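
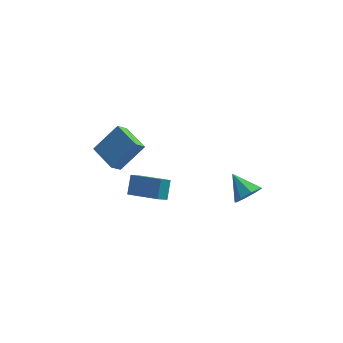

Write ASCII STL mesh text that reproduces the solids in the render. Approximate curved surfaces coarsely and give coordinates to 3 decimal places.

solid 
facet normal -0.772 0.537 -0.340
outer loop
vertex -1.956 -2.684 0.05
vertex -1.444 -2.265 -0.451
vertex -2.145 -3.521 -0.845
endloop
endfacet
facet normal -0.617 -0.506 0.603
outer loop
vertex -0.516 -4.655 -0.129
vertex -1.956 -2.684 0.05
vertex -2.145 -3.521 -0.845
endloop
endfacet
facet normal -0.772 0.537 -0.340
outer loop
vertex -2.145 -3.521 -0.845
vertex -1.444 -2.265 -0.451
vertex -1.633 -3.102 -1.346
endloop
endfacet
facet normal -0.153 -0.675 -0.721
outer loop
vertex -1.633 -3.102 -1.346
vertex -0.516 -4.655 -0.129
vertex -2.145 -3.521 -0.845
endloop
endfacet
facet normal 0.153 0.675 0.721
outer loop
vertex -1.956 -2.684 0.05
vertex 0.185 -3.399 0.265
vertex -1.444 -2.265 -0.451
endloop
endfacet
facet normal -0.617 -0.506 0.603
outer loop
vertex -0.327 -3.818 0.766
vertex -1.956 -2.684 0.05
vertex -0.516 -4.655 -0.129
endloop
endfacet
facet normal 0.153 0.675 0.721
outer loop
vertex -0.327 -3.818 0.766
vertex 0.185 -3.399 0.265
vertex -1.956 -2.684 0.05
endloop
endfacet
facet normal 0.617 0.506 -0.603
outer loop
vertex -1.444 -2.265 -0.451
vertex 0.185 -3.399 0.265
vertex -1.633 -3.102 -1.346
endloop
endfacet
facet normal -0.153 -0.675 -0.721
outer loop
vertex -0.004 -4.236 -0.63
vertex -0.516 -4.655 -0.129
vertex -1.633 -3.102 -1.346
endloop
endfacet
facet normal 0.617 0.506 -0.603
outer loop
vertex -1.633 -3.102 -1.346
vertex 0.185 -3.399 0.265
vertex -0.004 -4.236 -0.63
endloop
endfacet
facet normal 0.772 -0.537 0.340
outer loop
vertex -0.004 -4.236 -0.63
vertex -0.327 -3.818 0.766
vertex -0.516 -4.655 -0.129
endloop
endfacet
facet normal 0.772 -0.537 0.340
outer loop
vertex 0.185 -3.399 0.265
vertex -0.327 -3.818 0.766
vertex -0.004 -4.236 -0.63
endloop
endfacet
facet normal 0.520 -0.676 -0.523
outer loop
vertex 5.007 -3.653 -0.289
vertex 4.388 -3.624 -0.942
vertex 5.149 -3.176 -0.765
endloop
endfacet
facet normal 0.499 0.533 0.683
outer loop
vertex 5.007 -3.653 -0.289
vertex 5.149 -3.176 -0.765
vertex 3.552 -2.536 -0.098
endloop
endfacet
facet normal 0.519 -0.674 -0.525
outer loop
vertex 5.149 -3.176 -0.765
vertex 4.388 -3.624 -0.942
vertex 4.844 -2.96 -1.344
endloop
endfacet
facet normal 0.412 0.903 0.120
outer loop
vertex 5.149 -3.176 -0.765
vertex 4.844 -2.96 -1.344
vertex 3.552 -2.536 -0.098
endloop
endfacet
facet normal 0.521 -0.674 -0.523
outer loop
vertex 4.844 -2.96 -1.344
vertex 4.388 -3.624 -0.942
vertex 4.273 -3.134 -1.688
endloop
endfacet
facet normal -0.057 0.926 -0.374
outer loop
vertex 4.844 -2.96 -1.344
vertex 4.273 -3.134 -1.688
vertex 3.552 -2.536 -0.098
endloop
endfacet
facet normal 0.519 -0.676 -0.524
outer loop
vertex 4.273 -3.134 -1.688
vertex 4.388 -3.624 -0.942
vertex 3.769 -3.594 -1.594
endloop
endfacet
facet normal -0.631 0.587 -0.507
outer loop
vertex 4.273 -3.134 -1.688
vertex 3.769 -3.594 -1.594
vertex 3.552 -2.536 -0.098
endloop
endfacet
facet normal 0.519 -0.676 -0.524
outer loop
vertex 3.769 -3.594 -1.594
vertex 4.388 -3.624 -0.942
vertex 3.628 -4.071 -1.118
endloop
endfacet
facet normal -0.975 0.086 -0.203
outer loop
vertex 3.769 -3.594 -1.594
vertex 3.628 -4.071 -1.118
vertex 3.552 -2.536 -0.098
endloop
endfacet
facet normal 0.519 -0.675 -0.524
outer loop
vertex 3.628 -4.071 -1.118
vertex 4.388 -3.624 -0.942
vertex 3.932 -4.287 -0.539
endloop
endfacet
facet normal -0.889 -0.284 0.361
outer loop
vertex 3.628 -4.071 -1.118
vertex 3.932 -4.287 -0.539
vertex 3.552 -2.536 -0.098
endloop
endfacet
facet normal 0.520 -0.675 -0.523
outer loop
vertex 3.932 -4.287 -0.539
vertex 4.388 -3.624 -0.942
vertex 4.503 -4.114 -0.195
endloop
endfacet
facet normal -0.421 -0.306 0.854
outer loop
vertex 3.932 -4.287 -0.539
vertex 4.503 -4.114 -0.195
vertex 3.552 -2.536 -0.098
endloop
endfacet
facet normal 0.520 -0.675 -0.523
outer loop
vertex 4.503 -4.114 -0.195
vertex 4.388 -3.624 -0.942
vertex 5.007 -3.653 -0.289
endloop
endfacet
facet normal 0.155 0.032 0.987
outer loop
vertex 4.503 -4.114 -0.195
vertex 5.007 -3.653 -0.289
vertex 3.552 -2.536 -0.098
endloop
endfacet
facet normal -0.657 -0.319 -0.684
outer loop
vertex -3.075 -0.011 -1.939
vertex -4.099 1.45 -1.637
vertex -2.566 0.495 -2.664
endloop
endfacet
facet normal 0.566 -0.807 -0.166
outer loop
vertex -1.181 1.17 -1.223
vertex -3.075 -0.011 -1.939
vertex -2.566 0.495 -2.664
endloop
endfacet
facet normal -0.657 -0.320 -0.683
outer loop
vertex -2.566 0.495 -2.664
vertex -4.099 1.45 -1.637
vertex -3.591 1.956 -2.363
endloop
endfacet
facet normal 0.498 0.496 -0.711
outer loop
vertex -3.591 1.956 -2.363
vertex -1.181 1.17 -1.223
vertex -2.566 0.495 -2.664
endloop
endfacet
facet normal -0.498 -0.496 0.711
outer loop
vertex -3.075 -0.011 -1.939
vertex -2.714 2.125 -0.196
vertex -4.099 1.45 -1.637
endloop
endfacet
facet normal 0.566 -0.807 -0.166
outer loop
vertex -1.689 0.664 -0.497
vertex -3.075 -0.011 -1.939
vertex -1.181 1.17 -1.223
endloop
endfacet
facet normal -0.498 -0.496 0.711
outer loop
vertex -1.689 0.664 -0.497
vertex -2.714 2.125 -0.196
vertex -3.075 -0.011 -1.939
endloop
endfacet
facet normal -0.566 0.807 0.166
outer loop
vertex -4.099 1.45 -1.637
vertex -2.714 2.125 -0.196
vertex -3.591 1.956 -2.363
endloop
endfacet
facet normal 0.498 0.496 -0.711
outer loop
vertex -2.205 2.631 -0.921
vertex -1.181 1.17 -1.223
vertex -3.591 1.956 -2.363
endloop
endfacet
facet normal -0.566 0.807 0.166
outer loop
vertex -3.591 1.956 -2.363
vertex -2.714 2.125 -0.196
vertex -2.205 2.631 -0.921
endloop
endfacet
facet normal 0.657 0.320 0.683
outer loop
vertex -2.205 2.631 -0.921
vertex -1.689 0.664 -0.497
vertex -1.181 1.17 -1.223
endloop
endfacet
facet normal 0.656 0.319 0.684
outer loop
vertex -2.714 2.125 -0.196
vertex -1.689 0.664 -0.497
vertex -2.205 2.631 -0.921
endloop
endfacet

endsolid


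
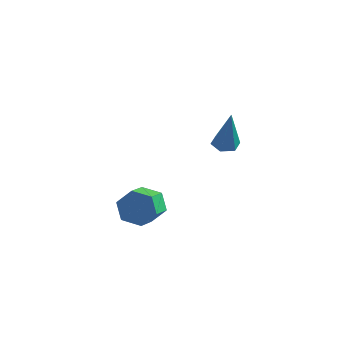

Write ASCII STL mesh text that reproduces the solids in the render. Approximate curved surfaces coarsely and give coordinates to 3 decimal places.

solid 
facet normal -0.240 0.202 -0.950
outer loop
vertex 3.452 -0.318 2.276
vertex 2.99 -0.73 2.305
vertex 2.887 -0.137 2.457
endloop
endfacet
facet normal 0.384 0.859 0.338
outer loop
vertex 3.452 -0.318 2.276
vertex 2.887 -0.137 2.457
vertex 3.51 -1.17 4.375
endloop
endfacet
facet normal -0.238 0.202 -0.950
outer loop
vertex 2.887 -0.137 2.457
vertex 2.99 -0.73 2.305
vertex 2.425 -0.549 2.485
endloop
endfacet
facet normal -0.547 0.650 0.528
outer loop
vertex 2.887 -0.137 2.457
vertex 2.425 -0.549 2.485
vertex 3.51 -1.17 4.375
endloop
endfacet
facet normal -0.238 0.203 -0.950
outer loop
vertex 2.425 -0.549 2.485
vertex 2.99 -0.73 2.305
vertex 2.527 -1.142 2.333
endloop
endfacet
facet normal -0.872 -0.257 0.416
outer loop
vertex 2.425 -0.549 2.485
vertex 2.527 -1.142 2.333
vertex 3.51 -1.17 4.375
endloop
endfacet
facet normal -0.238 0.203 -0.950
outer loop
vertex 2.527 -1.142 2.333
vertex 2.99 -0.73 2.305
vertex 3.093 -1.322 2.153
endloop
endfacet
facet normal -0.267 -0.957 0.116
outer loop
vertex 2.527 -1.142 2.333
vertex 3.093 -1.322 2.153
vertex 3.51 -1.17 4.375
endloop
endfacet
facet normal -0.240 0.202 -0.950
outer loop
vertex 3.093 -1.322 2.153
vertex 2.99 -0.73 2.305
vertex 3.555 -0.91 2.124
endloop
endfacet
facet normal 0.661 -0.747 -0.073
outer loop
vertex 3.093 -1.322 2.153
vertex 3.555 -0.91 2.124
vertex 3.51 -1.17 4.375
endloop
endfacet
facet normal -0.240 0.202 -0.950
outer loop
vertex 3.555 -0.91 2.124
vertex 2.99 -0.73 2.305
vertex 3.452 -0.318 2.276
endloop
endfacet
facet normal 0.986 0.162 0.038
outer loop
vertex 3.555 -0.91 2.124
vertex 3.452 -0.318 2.276
vertex 3.51 -1.17 4.375
endloop
endfacet
facet normal -0.187 0.909 -0.373
outer loop
vertex 0.339 -2.271 -2.58
vertex -0.058 -2.023 -1.777
vertex 0.853 -1.889 -1.906
endloop
endfacet
facet normal 0.812 -0.071 -0.579
outer loop
vertex 0.339 -2.271 -2.58
vertex 0.853 -1.889 -1.906
vertex 0.575 -3.426 -2.107
endloop
endfacet
facet normal 0.813 -0.071 -0.578
outer loop
vertex 0.575 -3.426 -2.107
vertex 0.853 -1.889 -1.906
vertex 1.089 -3.044 -1.432
endloop
endfacet
facet normal 0.186 -0.909 0.373
outer loop
vertex 0.575 -3.426 -2.107
vertex 1.089 -3.044 -1.432
vertex 0.178 -3.177 -1.303
endloop
endfacet
facet normal -0.186 0.909 -0.372
outer loop
vertex 0.853 -1.889 -1.906
vertex -0.058 -2.023 -1.777
vertex 0.456 -1.641 -1.102
endloop
endfacet
facet normal 0.885 0.320 0.338
outer loop
vertex 0.853 -1.889 -1.906
vertex 0.456 -1.641 -1.102
vertex 1.089 -3.044 -1.432
endloop
endfacet
facet normal 0.885 0.320 0.338
outer loop
vertex 1.089 -3.044 -1.432
vertex 0.456 -1.641 -1.102
vertex 0.692 -2.795 -0.629
endloop
endfacet
facet normal 0.186 -0.909 0.374
outer loop
vertex 1.089 -3.044 -1.432
vertex 0.692 -2.795 -0.629
vertex 0.178 -3.177 -1.303
endloop
endfacet
facet normal -0.186 0.909 -0.373
outer loop
vertex 0.456 -1.641 -1.102
vertex -0.058 -2.023 -1.777
vertex -0.455 -1.774 -0.973
endloop
endfacet
facet normal 0.073 0.391 0.918
outer loop
vertex 0.456 -1.641 -1.102
vertex -0.455 -1.774 -0.973
vertex 0.692 -2.795 -0.629
endloop
endfacet
facet normal 0.072 0.391 0.918
outer loop
vertex 0.692 -2.795 -0.629
vertex -0.455 -1.774 -0.973
vertex -0.219 -2.929 -0.5
endloop
endfacet
facet normal 0.187 -0.909 0.373
outer loop
vertex 0.692 -2.795 -0.629
vertex -0.219 -2.929 -0.5
vertex 0.178 -3.177 -1.303
endloop
endfacet
facet normal -0.186 0.909 -0.373
outer loop
vertex -0.455 -1.774 -0.973
vertex -0.058 -2.023 -1.777
vertex -0.969 -2.156 -1.648
endloop
endfacet
facet normal -0.813 0.071 0.579
outer loop
vertex -0.455 -1.774 -0.973
vertex -0.969 -2.156 -1.648
vertex -0.219 -2.929 -0.5
endloop
endfacet
facet normal -0.812 0.072 0.579
outer loop
vertex -0.219 -2.929 -0.5
vertex -0.969 -2.156 -1.648
vertex -0.733 -3.311 -1.174
endloop
endfacet
facet normal 0.187 -0.909 0.373
outer loop
vertex -0.219 -2.929 -0.5
vertex -0.733 -3.311 -1.174
vertex 0.178 -3.177 -1.303
endloop
endfacet
facet normal -0.186 0.909 -0.374
outer loop
vertex -0.969 -2.156 -1.648
vertex -0.058 -2.023 -1.777
vertex -0.572 -2.405 -2.451
endloop
endfacet
facet normal -0.885 -0.320 -0.338
outer loop
vertex -0.969 -2.156 -1.648
vertex -0.572 -2.405 -2.451
vertex -0.733 -3.311 -1.174
endloop
endfacet
facet normal -0.885 -0.320 -0.338
outer loop
vertex -0.733 -3.311 -1.174
vertex -0.572 -2.405 -2.451
vertex -0.336 -3.559 -1.978
endloop
endfacet
facet normal 0.186 -0.909 0.372
outer loop
vertex -0.733 -3.311 -1.174
vertex -0.336 -3.559 -1.978
vertex 0.178 -3.177 -1.303
endloop
endfacet
facet normal -0.187 0.909 -0.373
outer loop
vertex -0.572 -2.405 -2.451
vertex -0.058 -2.023 -1.777
vertex 0.339 -2.271 -2.58
endloop
endfacet
facet normal -0.072 -0.391 -0.918
outer loop
vertex -0.572 -2.405 -2.451
vertex 0.339 -2.271 -2.58
vertex -0.336 -3.559 -1.978
endloop
endfacet
facet normal -0.073 -0.391 -0.918
outer loop
vertex -0.336 -3.559 -1.978
vertex 0.339 -2.271 -2.58
vertex 0.575 -3.426 -2.107
endloop
endfacet
facet normal 0.186 -0.909 0.373
outer loop
vertex -0.336 -3.559 -1.978
vertex 0.575 -3.426 -2.107
vertex 0.178 -3.177 -1.303
endloop
endfacet

endsolid


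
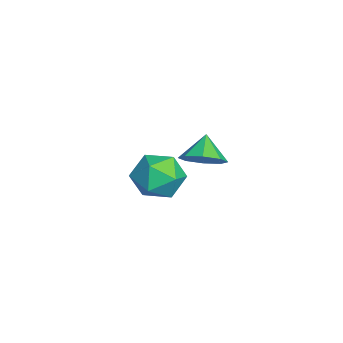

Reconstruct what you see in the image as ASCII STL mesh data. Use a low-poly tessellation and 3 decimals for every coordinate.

solid 
facet normal 0.674 -0.144 -0.725
outer loop
vertex 0.783 -2.058 2.268
vertex 0.284 -2.586 1.909
vertex 0.403 -1.786 1.861
endloop
endfacet
facet normal -0.054 0.806 0.589
outer loop
vertex 0.783 -2.058 2.268
vertex 0.403 -1.786 1.861
vertex -0.424 -2.434 2.671
endloop
endfacet
facet normal 0.673 -0.144 -0.725
outer loop
vertex 0.403 -1.786 1.861
vertex 0.284 -2.586 1.909
vertex -0.047 -1.982 1.482
endloop
endfacet
facet normal -0.505 0.848 0.162
outer loop
vertex 0.403 -1.786 1.861
vertex -0.047 -1.982 1.482
vertex -0.424 -2.434 2.671
endloop
endfacet
facet normal 0.673 -0.144 -0.726
outer loop
vertex -0.047 -1.982 1.482
vertex 0.284 -2.586 1.909
vertex -0.303 -2.532 1.354
endloop
endfacet
facet normal -0.890 0.441 -0.115
outer loop
vertex -0.047 -1.982 1.482
vertex -0.303 -2.532 1.354
vertex -0.424 -2.434 2.671
endloop
endfacet
facet normal 0.673 -0.144 -0.726
outer loop
vertex -0.303 -2.532 1.354
vertex 0.284 -2.586 1.909
vertex -0.215 -3.113 1.551
endloop
endfacet
facet normal -0.982 -0.175 -0.077
outer loop
vertex -0.303 -2.532 1.354
vertex -0.215 -3.113 1.551
vertex -0.424 -2.434 2.671
endloop
endfacet
facet normal 0.674 -0.146 -0.725
outer loop
vertex -0.215 -3.113 1.551
vertex 0.284 -2.586 1.909
vertex 0.164 -3.385 1.958
endloop
endfacet
facet normal -0.728 -0.638 0.251
outer loop
vertex -0.215 -3.113 1.551
vertex 0.164 -3.385 1.958
vertex -0.424 -2.434 2.671
endloop
endfacet
facet normal 0.674 -0.146 -0.725
outer loop
vertex 0.164 -3.385 1.958
vertex 0.284 -2.586 1.909
vertex 0.614 -3.189 2.337
endloop
endfacet
facet normal -0.276 -0.680 0.679
outer loop
vertex 0.164 -3.385 1.958
vertex 0.614 -3.189 2.337
vertex -0.424 -2.434 2.671
endloop
endfacet
facet normal 0.674 -0.145 -0.724
outer loop
vertex 0.614 -3.189 2.337
vertex 0.284 -2.586 1.909
vertex 0.87 -2.639 2.465
endloop
endfacet
facet normal 0.109 -0.273 0.956
outer loop
vertex 0.614 -3.189 2.337
vertex 0.87 -2.639 2.465
vertex -0.424 -2.434 2.671
endloop
endfacet
facet normal 0.674 -0.145 -0.724
outer loop
vertex 0.87 -2.639 2.465
vertex 0.284 -2.586 1.909
vertex 0.783 -2.058 2.268
endloop
endfacet
facet normal 0.200 0.341 0.918
outer loop
vertex 0.87 -2.639 2.465
vertex 0.783 -2.058 2.268
vertex -0.424 -2.434 2.671
endloop
endfacet
facet normal 0.207 0.876 0.435
outer loop
vertex -3.91 -2.842 -1.751
vertex -3.982 -3.309 -0.777
vertex -3.03 -3.277 -1.293
endloop
endfacet
facet normal 0.517 0.831 -0.205
outer loop
vertex -3.91 -2.842 -1.751
vertex -3.03 -3.277 -1.293
vertex -3.218 -3.421 -2.35
endloop
endfacet
facet normal 0.006 0.723 -0.691
outer loop
vertex -3.91 -2.842 -1.751
vertex -3.218 -3.421 -2.35
vertex -4.286 -3.543 -2.487
endloop
endfacet
facet normal -0.621 0.701 -0.351
outer loop
vertex -3.91 -2.842 -1.751
vertex -4.286 -3.543 -2.487
vertex -4.758 -3.474 -1.514
endloop
endfacet
facet normal -0.497 0.796 0.345
outer loop
vertex -3.91 -2.842 -1.751
vertex -4.758 -3.474 -1.514
vertex -3.982 -3.309 -0.777
endloop
endfacet
facet normal 0.944 0.259 -0.203
outer loop
vertex -3.218 -3.421 -2.35
vertex -3.03 -3.277 -1.293
vertex -2.862 -4.246 -1.746
endloop
endfacet
facet normal 0.441 0.333 0.834
outer loop
vertex -3.03 -3.277 -1.293
vertex -3.982 -3.309 -0.777
vertex -3.334 -4.177 -0.773
endloop
endfacet
facet normal -0.697 0.203 0.688
outer loop
vertex -3.982 -3.309 -0.777
vertex -4.758 -3.474 -1.514
vertex -4.402 -4.299 -0.91
endloop
endfacet
facet normal -0.897 0.050 -0.439
outer loop
vertex -4.758 -3.474 -1.514
vertex -4.286 -3.543 -2.487
vertex -4.59 -4.443 -1.967
endloop
endfacet
facet normal 0.117 0.083 -0.990
outer loop
vertex -4.286 -3.543 -2.487
vertex -3.218 -3.421 -2.35
vertex -3.638 -4.411 -2.483
endloop
endfacet
facet normal 0.621 -0.701 0.351
outer loop
vertex -3.71 -4.878 -1.509
vertex -2.862 -4.246 -1.746
vertex -3.334 -4.177 -0.773
endloop
endfacet
facet normal -0.006 -0.723 0.691
outer loop
vertex -3.71 -4.878 -1.509
vertex -3.334 -4.177 -0.773
vertex -4.402 -4.299 -0.91
endloop
endfacet
facet normal -0.517 -0.831 0.205
outer loop
vertex -3.71 -4.878 -1.509
vertex -4.402 -4.299 -0.91
vertex -4.59 -4.443 -1.967
endloop
endfacet
facet normal -0.207 -0.876 -0.435
outer loop
vertex -3.71 -4.878 -1.509
vertex -4.59 -4.443 -1.967
vertex -3.638 -4.411 -2.483
endloop
endfacet
facet normal 0.497 -0.796 -0.345
outer loop
vertex -3.71 -4.878 -1.509
vertex -3.638 -4.411 -2.483
vertex -2.862 -4.246 -1.746
endloop
endfacet
facet normal 0.897 -0.050 0.439
outer loop
vertex -3.334 -4.177 -0.773
vertex -2.862 -4.246 -1.746
vertex -3.03 -3.277 -1.293
endloop
endfacet
facet normal -0.117 -0.083 0.990
outer loop
vertex -4.402 -4.299 -0.91
vertex -3.334 -4.177 -0.773
vertex -3.982 -3.309 -0.777
endloop
endfacet
facet normal -0.944 -0.259 0.203
outer loop
vertex -4.59 -4.443 -1.967
vertex -4.402 -4.299 -0.91
vertex -4.758 -3.474 -1.514
endloop
endfacet
facet normal -0.441 -0.333 -0.834
outer loop
vertex -3.638 -4.411 -2.483
vertex -4.59 -4.443 -1.967
vertex -4.286 -3.543 -2.487
endloop
endfacet
facet normal 0.697 -0.203 -0.688
outer loop
vertex -2.862 -4.246 -1.746
vertex -3.638 -4.411 -2.483
vertex -3.218 -3.421 -2.35
endloop
endfacet

endsolid


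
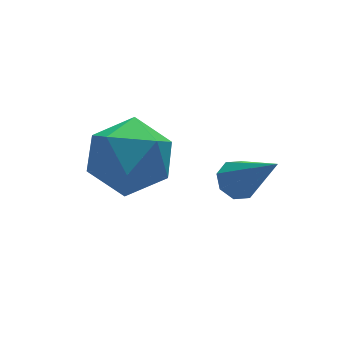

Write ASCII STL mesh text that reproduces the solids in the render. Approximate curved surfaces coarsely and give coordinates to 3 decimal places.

solid 
facet normal -0.789 0.556 -0.261
outer loop
vertex 0.139 2.988 -1.697
vertex -0.536 2.395 -0.919
vertex 0.041 3.375 -0.578
endloop
endfacet
facet normal -0.183 0.924 -0.336
outer loop
vertex 0.139 2.988 -1.697
vertex 0.041 3.375 -0.578
vertex 1.098 3.387 -1.121
endloop
endfacet
facet normal 0.238 0.567 -0.789
outer loop
vertex 0.139 2.988 -1.697
vertex 1.098 3.387 -1.121
vertex 1.174 2.413 -1.798
endloop
endfacet
facet normal -0.109 -0.022 -0.994
outer loop
vertex 0.139 2.988 -1.697
vertex 1.174 2.413 -1.798
vertex 0.163 1.8 -1.673
endloop
endfacet
facet normal -0.744 -0.029 -0.667
outer loop
vertex 0.139 2.988 -1.697
vertex 0.163 1.8 -1.673
vertex -0.536 2.395 -0.919
endloop
endfacet
facet normal 0.143 0.944 0.299
outer loop
vertex 1.098 3.387 -1.121
vertex 0.041 3.375 -0.578
vertex 1.017 3.04 0.013
endloop
endfacet
facet normal -0.839 0.348 0.419
outer loop
vertex 0.041 3.375 -0.578
vertex -0.536 2.395 -0.919
vertex 0.006 2.427 0.138
endloop
endfacet
facet normal -0.765 -0.598 -0.238
outer loop
vertex -0.536 2.395 -0.919
vertex 0.163 1.8 -1.673
vertex 0.082 1.453 -0.539
endloop
endfacet
facet normal 0.262 -0.588 -0.765
outer loop
vertex 0.163 1.8 -1.673
vertex 1.174 2.413 -1.798
vertex 1.139 1.465 -1.082
endloop
endfacet
facet normal 0.824 0.366 -0.433
outer loop
vertex 1.174 2.413 -1.798
vertex 1.098 3.387 -1.121
vertex 1.716 2.445 -0.741
endloop
endfacet
facet normal 0.109 0.022 0.994
outer loop
vertex 1.041 1.852 0.037
vertex 1.017 3.04 0.013
vertex 0.006 2.427 0.138
endloop
endfacet
facet normal -0.238 -0.567 0.789
outer loop
vertex 1.041 1.852 0.037
vertex 0.006 2.427 0.138
vertex 0.082 1.453 -0.539
endloop
endfacet
facet normal 0.183 -0.924 0.336
outer loop
vertex 1.041 1.852 0.037
vertex 0.082 1.453 -0.539
vertex 1.139 1.465 -1.082
endloop
endfacet
facet normal 0.789 -0.556 0.261
outer loop
vertex 1.041 1.852 0.037
vertex 1.139 1.465 -1.082
vertex 1.716 2.445 -0.741
endloop
endfacet
facet normal 0.744 0.029 0.667
outer loop
vertex 1.041 1.852 0.037
vertex 1.716 2.445 -0.741
vertex 1.017 3.04 0.013
endloop
endfacet
facet normal -0.262 0.588 0.765
outer loop
vertex 0.006 2.427 0.138
vertex 1.017 3.04 0.013
vertex 0.041 3.375 -0.578
endloop
endfacet
facet normal -0.824 -0.366 0.433
outer loop
vertex 0.082 1.453 -0.539
vertex 0.006 2.427 0.138
vertex -0.536 2.395 -0.919
endloop
endfacet
facet normal -0.143 -0.944 -0.299
outer loop
vertex 1.139 1.465 -1.082
vertex 0.082 1.453 -0.539
vertex 0.163 1.8 -1.673
endloop
endfacet
facet normal 0.839 -0.348 -0.419
outer loop
vertex 1.716 2.445 -0.741
vertex 1.139 1.465 -1.082
vertex 1.174 2.413 -1.798
endloop
endfacet
facet normal 0.765 0.598 0.238
outer loop
vertex 1.017 3.04 0.013
vertex 1.716 2.445 -0.741
vertex 1.098 3.387 -1.121
endloop
endfacet
facet normal -0.172 0.624 -0.762
outer loop
vertex 3.347 1.015 -1.943
vertex 2.875 1.215 -1.673
vertex 3.436 1.361 -1.68
endloop
endfacet
facet normal 0.976 -0.208 -0.057
outer loop
vertex 3.347 1.015 -1.943
vertex 3.436 1.361 -1.68
vertex 3.225 -0.055 -0.127
endloop
endfacet
facet normal -0.173 0.627 -0.760
outer loop
vertex 3.436 1.361 -1.68
vertex 2.875 1.215 -1.673
vertex 3.196 1.621 -1.411
endloop
endfacet
facet normal 0.841 0.338 0.423
outer loop
vertex 3.436 1.361 -1.68
vertex 3.196 1.621 -1.411
vertex 3.225 -0.055 -0.127
endloop
endfacet
facet normal -0.172 0.627 -0.760
outer loop
vertex 3.196 1.621 -1.411
vertex 2.875 1.215 -1.673
vertex 2.768 1.643 -1.296
endloop
endfacet
facet normal 0.237 0.593 0.769
outer loop
vertex 3.196 1.621 -1.411
vertex 2.768 1.643 -1.296
vertex 3.225 -0.055 -0.127
endloop
endfacet
facet normal -0.172 0.627 -0.760
outer loop
vertex 2.768 1.643 -1.296
vertex 2.875 1.215 -1.673
vertex 2.402 1.414 -1.402
endloop
endfacet
facet normal -0.480 0.406 0.778
outer loop
vertex 2.768 1.643 -1.296
vertex 2.402 1.414 -1.402
vertex 3.225 -0.055 -0.127
endloop
endfacet
facet normal -0.173 0.625 -0.761
outer loop
vertex 2.402 1.414 -1.402
vertex 2.875 1.215 -1.673
vertex 2.314 1.068 -1.666
endloop
endfacet
facet normal -0.889 -0.113 0.444
outer loop
vertex 2.402 1.414 -1.402
vertex 2.314 1.068 -1.666
vertex 3.225 -0.055 -0.127
endloop
endfacet
facet normal -0.173 0.625 -0.761
outer loop
vertex 2.314 1.068 -1.666
vertex 2.875 1.215 -1.673
vertex 2.554 0.808 -1.934
endloop
endfacet
facet normal -0.752 -0.658 -0.035
outer loop
vertex 2.314 1.068 -1.666
vertex 2.554 0.808 -1.934
vertex 3.225 -0.055 -0.127
endloop
endfacet
facet normal -0.173 0.625 -0.762
outer loop
vertex 2.554 0.808 -1.934
vertex 2.875 1.215 -1.673
vertex 2.982 0.786 -2.049
endloop
endfacet
facet normal -0.149 -0.913 -0.380
outer loop
vertex 2.554 0.808 -1.934
vertex 2.982 0.786 -2.049
vertex 3.225 -0.055 -0.127
endloop
endfacet
facet normal -0.171 0.625 -0.762
outer loop
vertex 2.982 0.786 -2.049
vertex 2.875 1.215 -1.673
vertex 3.347 1.015 -1.943
endloop
endfacet
facet normal 0.568 -0.725 -0.389
outer loop
vertex 2.982 0.786 -2.049
vertex 3.347 1.015 -1.943
vertex 3.225 -0.055 -0.127
endloop
endfacet

endsolid


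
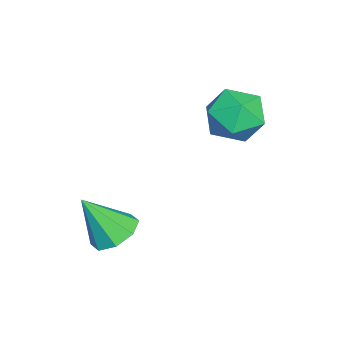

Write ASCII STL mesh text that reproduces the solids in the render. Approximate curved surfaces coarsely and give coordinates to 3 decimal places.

solid 
facet normal -0.820 0.558 0.124
outer loop
vertex -2.025 1.308 3.521
vertex -2.492 0.5 4.07
vertex -1.906 1.244 4.595
endloop
endfacet
facet normal -0.237 0.968 0.084
outer loop
vertex -2.025 1.308 3.521
vertex -1.906 1.244 4.595
vertex -1.06 1.505 3.971
endloop
endfacet
facet normal 0.081 0.837 -0.541
outer loop
vertex -2.025 1.308 3.521
vertex -1.06 1.505 3.971
vertex -1.124 0.923 3.06
endloop
endfacet
facet normal -0.305 0.348 -0.887
outer loop
vertex -2.025 1.308 3.521
vertex -1.124 0.923 3.06
vertex -2.009 0.302 3.121
endloop
endfacet
facet normal -0.862 0.175 -0.475
outer loop
vertex -2.025 1.308 3.521
vertex -2.009 0.302 3.121
vertex -2.492 0.5 4.07
endloop
endfacet
facet normal 0.209 0.768 0.605
outer loop
vertex -1.06 1.505 3.971
vertex -1.906 1.244 4.595
vertex -0.931 0.818 4.799
endloop
endfacet
facet normal -0.735 0.106 0.670
outer loop
vertex -1.906 1.244 4.595
vertex -2.492 0.5 4.07
vertex -1.816 0.197 4.86
endloop
endfacet
facet normal -0.803 -0.514 -0.301
outer loop
vertex -2.492 0.5 4.07
vertex -2.009 0.302 3.121
vertex -1.88 -0.385 3.949
endloop
endfacet
facet normal 0.099 -0.236 -0.967
outer loop
vertex -2.009 0.302 3.121
vertex -1.124 0.923 3.06
vertex -1.034 -0.124 3.325
endloop
endfacet
facet normal 0.725 0.557 -0.406
outer loop
vertex -1.124 0.923 3.06
vertex -1.06 1.505 3.971
vertex -0.448 0.62 3.85
endloop
endfacet
facet normal 0.305 -0.348 0.887
outer loop
vertex -0.915 -0.188 4.399
vertex -0.931 0.818 4.799
vertex -1.816 0.197 4.86
endloop
endfacet
facet normal -0.081 -0.837 0.541
outer loop
vertex -0.915 -0.188 4.399
vertex -1.816 0.197 4.86
vertex -1.88 -0.385 3.949
endloop
endfacet
facet normal 0.237 -0.968 -0.084
outer loop
vertex -0.915 -0.188 4.399
vertex -1.88 -0.385 3.949
vertex -1.034 -0.124 3.325
endloop
endfacet
facet normal 0.820 -0.558 -0.124
outer loop
vertex -0.915 -0.188 4.399
vertex -1.034 -0.124 3.325
vertex -0.448 0.62 3.85
endloop
endfacet
facet normal 0.862 -0.175 0.475
outer loop
vertex -0.915 -0.188 4.399
vertex -0.448 0.62 3.85
vertex -0.931 0.818 4.799
endloop
endfacet
facet normal -0.099 0.236 0.967
outer loop
vertex -1.816 0.197 4.86
vertex -0.931 0.818 4.799
vertex -1.906 1.244 4.595
endloop
endfacet
facet normal -0.725 -0.557 0.406
outer loop
vertex -1.88 -0.385 3.949
vertex -1.816 0.197 4.86
vertex -2.492 0.5 4.07
endloop
endfacet
facet normal -0.209 -0.768 -0.605
outer loop
vertex -1.034 -0.124 3.325
vertex -1.88 -0.385 3.949
vertex -2.009 0.302 3.121
endloop
endfacet
facet normal 0.735 -0.106 -0.670
outer loop
vertex -0.448 0.62 3.85
vertex -1.034 -0.124 3.325
vertex -1.124 0.923 3.06
endloop
endfacet
facet normal 0.803 0.514 0.301
outer loop
vertex -0.931 0.818 4.799
vertex -0.448 0.62 3.85
vertex -1.06 1.505 3.971
endloop
endfacet
facet normal -0.090 0.540 -0.837
outer loop
vertex 2.049 -1.883 0.88
vertex 1.61 -2.525 0.513
vertex 1.401 -1.835 0.981
endloop
endfacet
facet normal 0.168 0.543 0.823
outer loop
vertex 2.049 -1.883 0.88
vertex 1.401 -1.835 0.981
vertex 1.77 -3.475 1.987
endloop
endfacet
facet normal -0.090 0.540 -0.837
outer loop
vertex 1.401 -1.835 0.981
vertex 1.61 -2.525 0.513
vertex 0.875 -2.191 0.808
endloop
endfacet
facet normal -0.505 0.366 0.782
outer loop
vertex 1.401 -1.835 0.981
vertex 0.875 -2.191 0.808
vertex 1.77 -3.475 1.987
endloop
endfacet
facet normal -0.091 0.539 -0.837
outer loop
vertex 0.875 -2.191 0.808
vertex 1.61 -2.525 0.513
vertex 0.78 -2.743 0.463
endloop
endfacet
facet normal -0.861 -0.155 0.485
outer loop
vertex 0.875 -2.191 0.808
vertex 0.78 -2.743 0.463
vertex 1.77 -3.475 1.987
endloop
endfacet
facet normal -0.091 0.539 -0.837
outer loop
vertex 0.78 -2.743 0.463
vertex 1.61 -2.525 0.513
vertex 1.171 -3.168 0.147
endloop
endfacet
facet normal -0.691 -0.715 0.106
outer loop
vertex 0.78 -2.743 0.463
vertex 1.171 -3.168 0.147
vertex 1.77 -3.475 1.987
endloop
endfacet
facet normal -0.091 0.539 -0.838
outer loop
vertex 1.171 -3.168 0.147
vertex 1.61 -2.525 0.513
vertex 1.82 -3.216 0.046
endloop
endfacet
facet normal -0.094 -0.987 -0.134
outer loop
vertex 1.171 -3.168 0.147
vertex 1.82 -3.216 0.046
vertex 1.77 -3.475 1.987
endloop
endfacet
facet normal -0.091 0.539 -0.838
outer loop
vertex 1.82 -3.216 0.046
vertex 1.61 -2.525 0.513
vertex 2.346 -2.86 0.218
endloop
endfacet
facet normal 0.579 -0.810 -0.093
outer loop
vertex 1.82 -3.216 0.046
vertex 2.346 -2.86 0.218
vertex 1.77 -3.475 1.987
endloop
endfacet
facet normal -0.090 0.540 -0.837
outer loop
vertex 2.346 -2.86 0.218
vertex 1.61 -2.525 0.513
vertex 2.441 -2.308 0.564
endloop
endfacet
facet normal 0.935 -0.289 0.204
outer loop
vertex 2.346 -2.86 0.218
vertex 2.441 -2.308 0.564
vertex 1.77 -3.475 1.987
endloop
endfacet
facet normal -0.090 0.540 -0.837
outer loop
vertex 2.441 -2.308 0.564
vertex 1.61 -2.525 0.513
vertex 2.049 -1.883 0.88
endloop
endfacet
facet normal 0.765 0.272 0.584
outer loop
vertex 2.441 -2.308 0.564
vertex 2.049 -1.883 0.88
vertex 1.77 -3.475 1.987
endloop
endfacet

endsolid


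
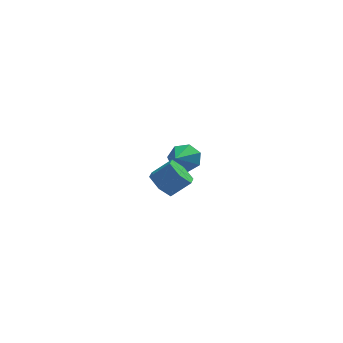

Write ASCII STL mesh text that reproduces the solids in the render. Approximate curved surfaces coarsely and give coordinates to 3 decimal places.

solid 
facet normal -0.751 -0.014 -0.660
outer loop
vertex -1.203 -1.627 -2.272
vertex -1.697 -1.797 -1.706
vertex -1.554 -1.062 -1.884
endloop
endfacet
facet normal 0.478 0.679 -0.557
outer loop
vertex -1.203 -1.627 -2.272
vertex -1.554 -1.062 -1.884
vertex -0.369 -1.613 -1.539
endloop
endfacet
facet normal 0.478 0.679 -0.557
outer loop
vertex -0.369 -1.613 -1.539
vertex -1.554 -1.062 -1.884
vertex -0.72 -1.048 -1.151
endloop
endfacet
facet normal 0.751 0.013 0.660
outer loop
vertex -0.369 -1.613 -1.539
vertex -0.72 -1.048 -1.151
vertex -0.863 -1.783 -0.974
endloop
endfacet
facet normal -0.752 -0.013 -0.659
outer loop
vertex -1.554 -1.062 -1.884
vertex -1.697 -1.797 -1.706
vertex -2.047 -1.232 -1.318
endloop
endfacet
facet normal -0.155 0.975 0.158
outer loop
vertex -1.554 -1.062 -1.884
vertex -2.047 -1.232 -1.318
vertex -0.72 -1.048 -1.151
endloop
endfacet
facet normal -0.155 0.975 0.158
outer loop
vertex -0.72 -1.048 -1.151
vertex -2.047 -1.232 -1.318
vertex -1.214 -1.218 -0.586
endloop
endfacet
facet normal 0.751 0.013 0.660
outer loop
vertex -0.72 -1.048 -1.151
vertex -1.214 -1.218 -0.586
vertex -0.863 -1.783 -0.974
endloop
endfacet
facet normal -0.751 -0.012 -0.660
outer loop
vertex -2.047 -1.232 -1.318
vertex -1.697 -1.797 -1.706
vertex -2.191 -1.967 -1.141
endloop
endfacet
facet normal -0.633 0.296 0.715
outer loop
vertex -2.047 -1.232 -1.318
vertex -2.191 -1.967 -1.141
vertex -1.214 -1.218 -0.586
endloop
endfacet
facet normal -0.633 0.296 0.715
outer loop
vertex -1.214 -1.218 -0.586
vertex -2.191 -1.967 -1.141
vertex -1.357 -1.953 -0.408
endloop
endfacet
facet normal 0.751 0.014 0.660
outer loop
vertex -1.214 -1.218 -0.586
vertex -1.357 -1.953 -0.408
vertex -0.863 -1.783 -0.974
endloop
endfacet
facet normal -0.751 -0.013 -0.660
outer loop
vertex -2.191 -1.967 -1.141
vertex -1.697 -1.797 -1.706
vertex -1.84 -2.532 -1.529
endloop
endfacet
facet normal -0.478 -0.679 0.557
outer loop
vertex -2.191 -1.967 -1.141
vertex -1.84 -2.532 -1.529
vertex -1.357 -1.953 -0.408
endloop
endfacet
facet normal -0.478 -0.679 0.557
outer loop
vertex -1.357 -1.953 -0.408
vertex -1.84 -2.532 -1.529
vertex -1.006 -2.518 -0.796
endloop
endfacet
facet normal 0.751 0.014 0.660
outer loop
vertex -1.357 -1.953 -0.408
vertex -1.006 -2.518 -0.796
vertex -0.863 -1.783 -0.974
endloop
endfacet
facet normal -0.751 -0.013 -0.660
outer loop
vertex -1.84 -2.532 -1.529
vertex -1.697 -1.797 -1.706
vertex -1.346 -2.362 -2.094
endloop
endfacet
facet normal 0.155 -0.975 -0.158
outer loop
vertex -1.84 -2.532 -1.529
vertex -1.346 -2.362 -2.094
vertex -1.006 -2.518 -0.796
endloop
endfacet
facet normal 0.155 -0.975 -0.158
outer loop
vertex -1.006 -2.518 -0.796
vertex -1.346 -2.362 -2.094
vertex -0.513 -2.348 -1.362
endloop
endfacet
facet normal 0.752 0.013 0.659
outer loop
vertex -1.006 -2.518 -0.796
vertex -0.513 -2.348 -1.362
vertex -0.863 -1.783 -0.974
endloop
endfacet
facet normal -0.751 -0.014 -0.660
outer loop
vertex -1.346 -2.362 -2.094
vertex -1.697 -1.797 -1.706
vertex -1.203 -1.627 -2.272
endloop
endfacet
facet normal 0.633 -0.296 -0.715
outer loop
vertex -1.346 -2.362 -2.094
vertex -1.203 -1.627 -2.272
vertex -0.513 -2.348 -1.362
endloop
endfacet
facet normal 0.633 -0.296 -0.715
outer loop
vertex -0.513 -2.348 -1.362
vertex -1.203 -1.627 -2.272
vertex -0.369 -1.613 -1.539
endloop
endfacet
facet normal 0.751 0.012 0.660
outer loop
vertex -0.513 -2.348 -1.362
vertex -0.369 -1.613 -1.539
vertex -0.863 -1.783 -0.974
endloop
endfacet
facet normal 0.301 0.837 -0.457
outer loop
vertex 0.409 4.083 -3.175
vertex -0.298 4.148 -3.522
vertex -0.061 4.442 -2.828
endloop
endfacet
facet normal 0.491 -0.180 0.852
outer loop
vertex 0.409 4.083 -3.175
vertex -0.061 4.442 -2.828
vertex -0.802 2.752 -2.758
endloop
endfacet
facet normal 0.302 0.836 -0.458
outer loop
vertex -0.061 4.442 -2.828
vertex -0.298 4.148 -3.522
vertex -0.709 4.58 -3.004
endloop
endfacet
facet normal -0.231 0.141 0.963
outer loop
vertex -0.061 4.442 -2.828
vertex -0.709 4.58 -3.004
vertex -0.802 2.752 -2.758
endloop
endfacet
facet normal 0.303 0.836 -0.457
outer loop
vertex -0.709 4.58 -3.004
vertex -0.298 4.148 -3.522
vertex -1.047 4.393 -3.57
endloop
endfacet
facet normal -0.869 0.109 0.483
outer loop
vertex -0.709 4.58 -3.004
vertex -1.047 4.393 -3.57
vertex -0.802 2.752 -2.758
endloop
endfacet
facet normal 0.303 0.836 -0.458
outer loop
vertex -1.047 4.393 -3.57
vertex -0.298 4.148 -3.522
vertex -0.821 4.021 -4.1
endloop
endfacet
facet normal -0.941 -0.252 -0.225
outer loop
vertex -1.047 4.393 -3.57
vertex -0.821 4.021 -4.1
vertex -0.802 2.752 -2.758
endloop
endfacet
facet normal 0.302 0.836 -0.457
outer loop
vertex -0.821 4.021 -4.1
vertex -0.298 4.148 -3.522
vertex -0.201 3.745 -4.195
endloop
endfacet
facet normal -0.395 -0.670 -0.628
outer loop
vertex -0.821 4.021 -4.1
vertex -0.201 3.745 -4.195
vertex -0.802 2.752 -2.758
endloop
endfacet
facet normal 0.302 0.837 -0.457
outer loop
vertex -0.201 3.745 -4.195
vertex -0.298 4.148 -3.522
vertex 0.346 3.773 -3.783
endloop
endfacet
facet normal 0.361 -0.831 -0.423
outer loop
vertex -0.201 3.745 -4.195
vertex 0.346 3.773 -3.783
vertex -0.802 2.752 -2.758
endloop
endfacet
facet normal 0.302 0.836 -0.458
outer loop
vertex 0.346 3.773 -3.783
vertex -0.298 4.148 -3.522
vertex 0.409 4.083 -3.175
endloop
endfacet
facet normal 0.754 -0.613 0.234
outer loop
vertex 0.346 3.773 -3.783
vertex 0.409 4.083 -3.175
vertex -0.802 2.752 -2.758
endloop
endfacet

endsolid


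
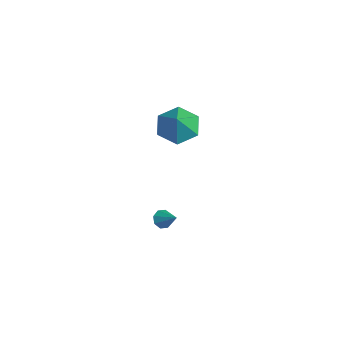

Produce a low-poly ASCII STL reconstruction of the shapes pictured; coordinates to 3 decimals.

solid 
facet normal -0.603 0.227 -0.765
outer loop
vertex -1.492 -0.022 2.561
vertex -2.211 -0.764 2.907
vertex -2.275 0.264 3.263
endloop
endfacet
facet normal 0.603 0.697 0.388
outer loop
vertex -1.492 -0.022 2.561
vertex -2.275 0.264 3.263
vertex -1.229 -1.136 4.153
endloop
endfacet
facet normal -0.603 0.227 -0.765
outer loop
vertex -2.275 0.264 3.263
vertex -2.211 -0.764 2.907
vertex -2.994 -0.478 3.609
endloop
endfacet
facet normal -0.086 0.488 0.869
outer loop
vertex -2.275 0.264 3.263
vertex -2.994 -0.478 3.609
vertex -1.229 -1.136 4.153
endloop
endfacet
facet normal -0.602 0.228 -0.765
outer loop
vertex -2.994 -0.478 3.609
vertex -2.211 -0.764 2.907
vertex -2.931 -1.506 3.253
endloop
endfacet
facet normal -0.387 -0.323 0.864
outer loop
vertex -2.994 -0.478 3.609
vertex -2.931 -1.506 3.253
vertex -1.229 -1.136 4.153
endloop
endfacet
facet normal -0.603 0.229 -0.764
outer loop
vertex -2.931 -1.506 3.253
vertex -2.211 -0.764 2.907
vertex -2.148 -1.792 2.55
endloop
endfacet
facet normal 0.001 -0.926 0.378
outer loop
vertex -2.931 -1.506 3.253
vertex -2.148 -1.792 2.55
vertex -1.229 -1.136 4.153
endloop
endfacet
facet normal -0.603 0.228 -0.764
outer loop
vertex -2.148 -1.792 2.55
vertex -2.211 -0.764 2.907
vertex -1.429 -1.05 2.204
endloop
endfacet
facet normal 0.690 -0.716 -0.102
outer loop
vertex -2.148 -1.792 2.55
vertex -1.429 -1.05 2.204
vertex -1.229 -1.136 4.153
endloop
endfacet
facet normal -0.603 0.228 -0.764
outer loop
vertex -1.429 -1.05 2.204
vertex -2.211 -0.764 2.907
vertex -1.492 -0.022 2.561
endloop
endfacet
facet normal 0.991 0.095 -0.097
outer loop
vertex -1.429 -1.05 2.204
vertex -1.492 -0.022 2.561
vertex -1.229 -1.136 4.153
endloop
endfacet
facet normal -0.736 -0.327 -0.593
outer loop
vertex -1.346 -1.546 -3.681
vertex -1.635 -1.698 -3.239
vertex -1.597 -1.239 -3.539
endloop
endfacet
facet normal 0.582 0.681 -0.445
outer loop
vertex -1.346 -1.546 -3.681
vertex -1.597 -1.239 -3.539
vertex -0.745 -1.302 -2.521
endloop
endfacet
facet normal -0.736 -0.327 -0.593
outer loop
vertex -1.597 -1.239 -3.539
vertex -1.635 -1.698 -3.239
vertex -1.87 -1.201 -3.221
endloop
endfacet
facet normal 0.106 0.994 -0.027
outer loop
vertex -1.597 -1.239 -3.539
vertex -1.87 -1.201 -3.221
vertex -0.745 -1.302 -2.521
endloop
endfacet
facet normal -0.735 -0.326 -0.594
outer loop
vertex -1.87 -1.201 -3.221
vertex -1.635 -1.698 -3.239
vertex -2.006 -1.455 -2.913
endloop
endfacet
facet normal -0.265 0.798 0.541
outer loop
vertex -1.87 -1.201 -3.221
vertex -2.006 -1.455 -2.913
vertex -0.745 -1.302 -2.521
endloop
endfacet
facet normal -0.736 -0.328 -0.593
outer loop
vertex -2.006 -1.455 -2.913
vertex -1.635 -1.698 -3.239
vertex -1.924 -1.851 -2.796
endloop
endfacet
facet normal -0.313 0.209 0.926
outer loop
vertex -2.006 -1.455 -2.913
vertex -1.924 -1.851 -2.796
vertex -0.745 -1.302 -2.521
endloop
endfacet
facet normal -0.735 -0.328 -0.593
outer loop
vertex -1.924 -1.851 -2.796
vertex -1.635 -1.698 -3.239
vertex -1.673 -2.157 -2.938
endloop
endfacet
facet normal -0.011 -0.428 0.903
outer loop
vertex -1.924 -1.851 -2.796
vertex -1.673 -2.157 -2.938
vertex -0.745 -1.302 -2.521
endloop
endfacet
facet normal -0.736 -0.328 -0.593
outer loop
vertex -1.673 -2.157 -2.938
vertex -1.635 -1.698 -3.239
vertex -1.4 -2.195 -3.256
endloop
endfacet
facet normal 0.464 -0.741 0.487
outer loop
vertex -1.673 -2.157 -2.938
vertex -1.4 -2.195 -3.256
vertex -0.745 -1.302 -2.521
endloop
endfacet
facet normal -0.735 -0.327 -0.594
outer loop
vertex -1.4 -2.195 -3.256
vertex -1.635 -1.698 -3.239
vertex -1.264 -1.942 -3.564
endloop
endfacet
facet normal 0.834 -0.546 -0.080
outer loop
vertex -1.4 -2.195 -3.256
vertex -1.264 -1.942 -3.564
vertex -0.745 -1.302 -2.521
endloop
endfacet
facet normal -0.735 -0.328 -0.593
outer loop
vertex -1.264 -1.942 -3.564
vertex -1.635 -1.698 -3.239
vertex -1.346 -1.546 -3.681
endloop
endfacet
facet normal 0.883 0.045 -0.467
outer loop
vertex -1.264 -1.942 -3.564
vertex -1.346 -1.546 -3.681
vertex -0.745 -1.302 -2.521
endloop
endfacet

endsolid


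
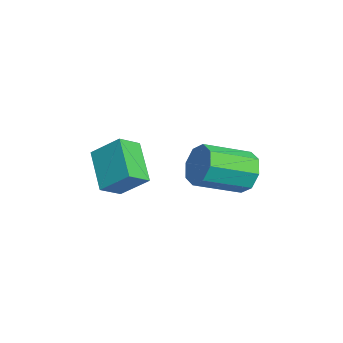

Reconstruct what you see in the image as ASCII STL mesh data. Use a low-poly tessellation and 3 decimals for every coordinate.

solid 
facet normal -0.756 -0.211 0.620
outer loop
vertex 2.95 -1.428 4.426
vertex 2.43 -0.833 3.994
vertex 2.564 -2.328 3.649
endloop
endfacet
facet normal 0.576 -0.661 0.480
outer loop
vertex 3.79 -1.987 2.646
vertex 2.95 -1.428 4.426
vertex 2.564 -2.328 3.649
endloop
endfacet
facet normal -0.757 -0.211 0.619
outer loop
vertex 2.564 -2.328 3.649
vertex 2.43 -0.833 3.994
vertex 2.045 -1.733 3.217
endloop
endfacet
facet normal -0.308 -0.720 -0.622
outer loop
vertex 2.045 -1.733 3.217
vertex 3.79 -1.987 2.646
vertex 2.564 -2.328 3.649
endloop
endfacet
facet normal 0.308 0.720 0.621
outer loop
vertex 2.95 -1.428 4.426
vertex 3.656 -0.492 2.991
vertex 2.43 -0.833 3.994
endloop
endfacet
facet normal 0.577 -0.661 0.480
outer loop
vertex 4.175 -1.087 3.423
vertex 2.95 -1.428 4.426
vertex 3.79 -1.987 2.646
endloop
endfacet
facet normal 0.308 0.720 0.621
outer loop
vertex 4.175 -1.087 3.423
vertex 3.656 -0.492 2.991
vertex 2.95 -1.428 4.426
endloop
endfacet
facet normal -0.577 0.661 -0.480
outer loop
vertex 2.43 -0.833 3.994
vertex 3.656 -0.492 2.991
vertex 2.045 -1.733 3.217
endloop
endfacet
facet normal -0.308 -0.720 -0.621
outer loop
vertex 3.27 -1.392 2.214
vertex 3.79 -1.987 2.646
vertex 2.045 -1.733 3.217
endloop
endfacet
facet normal -0.577 0.661 -0.480
outer loop
vertex 2.045 -1.733 3.217
vertex 3.656 -0.492 2.991
vertex 3.27 -1.392 2.214
endloop
endfacet
facet normal 0.756 0.211 -0.619
outer loop
vertex 3.27 -1.392 2.214
vertex 4.175 -1.087 3.423
vertex 3.79 -1.987 2.646
endloop
endfacet
facet normal 0.756 0.210 -0.619
outer loop
vertex 3.656 -0.492 2.991
vertex 4.175 -1.087 3.423
vertex 3.27 -1.392 2.214
endloop
endfacet
facet normal -0.349 0.867 -0.357
outer loop
vertex 0.735 2.853 2.533
vertex 0.502 2.467 1.824
vertex 0.135 2.624 2.563
endloop
endfacet
facet normal -0.087 0.349 0.933
outer loop
vertex 0.735 2.853 2.533
vertex 0.135 2.624 2.563
vertex 1.352 1.319 3.165
endloop
endfacet
facet normal -0.087 0.349 0.933
outer loop
vertex 1.352 1.319 3.165
vertex 0.135 2.624 2.563
vertex 0.752 1.09 3.195
endloop
endfacet
facet normal 0.349 -0.867 0.357
outer loop
vertex 1.352 1.319 3.165
vertex 0.752 1.09 3.195
vertex 1.118 0.933 2.456
endloop
endfacet
facet normal -0.349 0.866 -0.357
outer loop
vertex 0.135 2.624 2.563
vertex 0.502 2.467 1.824
vertex -0.25 2.303 2.161
endloop
endfacet
facet normal -0.721 -0.004 0.693
outer loop
vertex 0.135 2.624 2.563
vertex -0.25 2.303 2.161
vertex 0.752 1.09 3.195
endloop
endfacet
facet normal -0.721 -0.004 0.693
outer loop
vertex 0.752 1.09 3.195
vertex -0.25 2.303 2.161
vertex 0.367 0.769 2.793
endloop
endfacet
facet normal 0.349 -0.866 0.357
outer loop
vertex 0.752 1.09 3.195
vertex 0.367 0.769 2.793
vertex 1.118 0.933 2.456
endloop
endfacet
facet normal -0.349 0.867 -0.357
outer loop
vertex -0.25 2.303 2.161
vertex 0.502 2.467 1.824
vertex -0.195 2.078 1.561
endloop
endfacet
facet normal -0.933 -0.356 0.048
outer loop
vertex -0.25 2.303 2.161
vertex -0.195 2.078 1.561
vertex 0.367 0.769 2.793
endloop
endfacet
facet normal -0.933 -0.356 0.048
outer loop
vertex 0.367 0.769 2.793
vertex -0.195 2.078 1.561
vertex 0.422 0.544 2.193
endloop
endfacet
facet normal 0.349 -0.866 0.357
outer loop
vertex 0.367 0.769 2.793
vertex 0.422 0.544 2.193
vertex 1.118 0.933 2.456
endloop
endfacet
facet normal -0.349 0.867 -0.357
outer loop
vertex -0.195 2.078 1.561
vertex 0.502 2.467 1.824
vertex 0.268 2.081 1.115
endloop
endfacet
facet normal -0.600 -0.499 -0.626
outer loop
vertex -0.195 2.078 1.561
vertex 0.268 2.081 1.115
vertex 0.422 0.544 2.193
endloop
endfacet
facet normal -0.600 -0.499 -0.626
outer loop
vertex 0.422 0.544 2.193
vertex 0.268 2.081 1.115
vertex 0.885 0.547 1.747
endloop
endfacet
facet normal 0.349 -0.866 0.357
outer loop
vertex 0.422 0.544 2.193
vertex 0.885 0.547 1.747
vertex 1.118 0.933 2.456
endloop
endfacet
facet normal -0.349 0.867 -0.357
outer loop
vertex 0.268 2.081 1.115
vertex 0.502 2.467 1.824
vertex 0.868 2.31 1.085
endloop
endfacet
facet normal 0.087 -0.349 -0.933
outer loop
vertex 0.268 2.081 1.115
vertex 0.868 2.31 1.085
vertex 0.885 0.547 1.747
endloop
endfacet
facet normal 0.087 -0.349 -0.933
outer loop
vertex 0.885 0.547 1.747
vertex 0.868 2.31 1.085
vertex 1.485 0.776 1.717
endloop
endfacet
facet normal 0.349 -0.867 0.357
outer loop
vertex 0.885 0.547 1.747
vertex 1.485 0.776 1.717
vertex 1.118 0.933 2.456
endloop
endfacet
facet normal -0.349 0.866 -0.357
outer loop
vertex 0.868 2.31 1.085
vertex 0.502 2.467 1.824
vertex 1.253 2.631 1.487
endloop
endfacet
facet normal 0.721 0.004 -0.693
outer loop
vertex 0.868 2.31 1.085
vertex 1.253 2.631 1.487
vertex 1.485 0.776 1.717
endloop
endfacet
facet normal 0.721 0.004 -0.693
outer loop
vertex 1.485 0.776 1.717
vertex 1.253 2.631 1.487
vertex 1.87 1.097 2.119
endloop
endfacet
facet normal 0.349 -0.866 0.357
outer loop
vertex 1.485 0.776 1.717
vertex 1.87 1.097 2.119
vertex 1.118 0.933 2.456
endloop
endfacet
facet normal -0.349 0.866 -0.357
outer loop
vertex 1.253 2.631 1.487
vertex 0.502 2.467 1.824
vertex 1.198 2.856 2.087
endloop
endfacet
facet normal 0.933 0.356 -0.048
outer loop
vertex 1.253 2.631 1.487
vertex 1.198 2.856 2.087
vertex 1.87 1.097 2.119
endloop
endfacet
facet normal 0.933 0.356 -0.048
outer loop
vertex 1.87 1.097 2.119
vertex 1.198 2.856 2.087
vertex 1.815 1.322 2.719
endloop
endfacet
facet normal 0.349 -0.867 0.357
outer loop
vertex 1.87 1.097 2.119
vertex 1.815 1.322 2.719
vertex 1.118 0.933 2.456
endloop
endfacet
facet normal -0.349 0.866 -0.357
outer loop
vertex 1.198 2.856 2.087
vertex 0.502 2.467 1.824
vertex 0.735 2.853 2.533
endloop
endfacet
facet normal 0.600 0.499 0.626
outer loop
vertex 1.198 2.856 2.087
vertex 0.735 2.853 2.533
vertex 1.815 1.322 2.719
endloop
endfacet
facet normal 0.600 0.499 0.626
outer loop
vertex 1.815 1.322 2.719
vertex 0.735 2.853 2.533
vertex 1.352 1.319 3.165
endloop
endfacet
facet normal 0.349 -0.867 0.357
outer loop
vertex 1.815 1.322 2.719
vertex 1.352 1.319 3.165
vertex 1.118 0.933 2.456
endloop
endfacet

endsolid


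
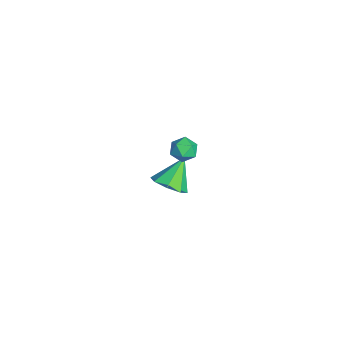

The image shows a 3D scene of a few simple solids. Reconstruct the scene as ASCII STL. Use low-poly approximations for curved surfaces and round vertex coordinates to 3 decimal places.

solid 
facet normal 0.445 -0.512 -0.735
outer loop
vertex -0.829 3.355 -3.24
vertex -1.339 2.496 -2.95
vertex -1.53 3.277 -3.61
endloop
endfacet
facet normal -0.058 0.993 -0.100
outer loop
vertex -0.829 3.355 -3.24
vertex -1.53 3.277 -3.61
vertex -2.161 3.444 -1.59
endloop
endfacet
facet normal 0.443 -0.513 -0.735
outer loop
vertex -1.53 3.277 -3.61
vertex -1.339 2.496 -2.95
vertex -2.119 2.742 -3.592
endloop
endfacet
facet normal -0.653 0.710 -0.263
outer loop
vertex -1.53 3.277 -3.61
vertex -2.119 2.742 -3.592
vertex -2.161 3.444 -1.59
endloop
endfacet
facet normal 0.444 -0.512 -0.735
outer loop
vertex -2.119 2.742 -3.592
vertex -1.339 2.496 -2.95
vertex -2.251 2.063 -3.199
endloop
endfacet
facet normal -0.986 0.149 -0.073
outer loop
vertex -2.119 2.742 -3.592
vertex -2.251 2.063 -3.199
vertex -2.161 3.444 -1.59
endloop
endfacet
facet normal 0.444 -0.512 -0.736
outer loop
vertex -2.251 2.063 -3.199
vertex -1.339 2.496 -2.95
vertex -1.849 1.637 -2.66
endloop
endfacet
facet normal -0.861 -0.360 0.358
outer loop
vertex -2.251 2.063 -3.199
vertex -1.849 1.637 -2.66
vertex -2.161 3.444 -1.59
endloop
endfacet
facet normal 0.445 -0.512 -0.735
outer loop
vertex -1.849 1.637 -2.66
vertex -1.339 2.496 -2.95
vertex -1.148 1.715 -2.29
endloop
endfacet
facet normal -0.352 -0.521 0.777
outer loop
vertex -1.849 1.637 -2.66
vertex -1.148 1.715 -2.29
vertex -2.161 3.444 -1.59
endloop
endfacet
facet normal 0.444 -0.512 -0.735
outer loop
vertex -1.148 1.715 -2.29
vertex -1.339 2.496 -2.95
vertex -0.559 2.25 -2.307
endloop
endfacet
facet normal 0.243 -0.238 0.940
outer loop
vertex -1.148 1.715 -2.29
vertex -0.559 2.25 -2.307
vertex -2.161 3.444 -1.59
endloop
endfacet
facet normal 0.444 -0.512 -0.735
outer loop
vertex -0.559 2.25 -2.307
vertex -1.339 2.496 -2.95
vertex -0.427 2.93 -2.701
endloop
endfacet
facet normal 0.577 0.323 0.751
outer loop
vertex -0.559 2.25 -2.307
vertex -0.427 2.93 -2.701
vertex -2.161 3.444 -1.59
endloop
endfacet
facet normal 0.444 -0.512 -0.735
outer loop
vertex -0.427 2.93 -2.701
vertex -1.339 2.496 -2.95
vertex -0.829 3.355 -3.24
endloop
endfacet
facet normal 0.452 0.833 0.320
outer loop
vertex -0.427 2.93 -2.701
vertex -0.829 3.355 -3.24
vertex -2.161 3.444 -1.59
endloop
endfacet
facet normal -0.745 0.590 0.312
outer loop
vertex 2.371 3.221 4.084
vertex 1.874 2.712 3.859
vertex 2.145 2.687 4.554
endloop
endfacet
facet normal -0.159 0.689 0.707
outer loop
vertex 2.371 3.221 4.084
vertex 2.145 2.687 4.554
vertex 2.865 2.88 4.528
endloop
endfacet
facet normal 0.370 0.889 0.271
outer loop
vertex 2.371 3.221 4.084
vertex 2.865 2.88 4.528
vertex 3.04 3.024 3.816
endloop
endfacet
facet normal 0.111 0.912 -0.394
outer loop
vertex 2.371 3.221 4.084
vertex 3.04 3.024 3.816
vertex 2.427 2.92 3.403
endloop
endfacet
facet normal -0.578 0.728 -0.369
outer loop
vertex 2.371 3.221 4.084
vertex 2.427 2.92 3.403
vertex 1.874 2.712 3.859
endloop
endfacet
facet normal 0.019 0.063 0.998
outer loop
vertex 2.865 2.88 4.528
vertex 2.145 2.687 4.554
vertex 2.673 2.16 4.577
endloop
endfacet
facet normal -0.928 -0.097 0.359
outer loop
vertex 2.145 2.687 4.554
vertex 1.874 2.712 3.859
vertex 2.06 2.056 4.164
endloop
endfacet
facet normal -0.659 0.125 -0.742
outer loop
vertex 1.874 2.712 3.859
vertex 2.427 2.92 3.403
vertex 2.235 2.2 3.452
endloop
endfacet
facet normal 0.456 0.423 -0.783
outer loop
vertex 2.427 2.92 3.403
vertex 3.04 3.024 3.816
vertex 2.955 2.393 3.426
endloop
endfacet
facet normal 0.875 0.384 0.293
outer loop
vertex 3.04 3.024 3.816
vertex 2.865 2.88 4.528
vertex 3.226 2.368 4.121
endloop
endfacet
facet normal -0.111 -0.912 0.394
outer loop
vertex 2.729 1.859 3.896
vertex 2.673 2.16 4.577
vertex 2.06 2.056 4.164
endloop
endfacet
facet normal -0.370 -0.889 -0.271
outer loop
vertex 2.729 1.859 3.896
vertex 2.06 2.056 4.164
vertex 2.235 2.2 3.452
endloop
endfacet
facet normal 0.159 -0.689 -0.707
outer loop
vertex 2.729 1.859 3.896
vertex 2.235 2.2 3.452
vertex 2.955 2.393 3.426
endloop
endfacet
facet normal 0.745 -0.590 -0.312
outer loop
vertex 2.729 1.859 3.896
vertex 2.955 2.393 3.426
vertex 3.226 2.368 4.121
endloop
endfacet
facet normal 0.578 -0.728 0.369
outer loop
vertex 2.729 1.859 3.896
vertex 3.226 2.368 4.121
vertex 2.673 2.16 4.577
endloop
endfacet
facet normal -0.456 -0.423 0.783
outer loop
vertex 2.06 2.056 4.164
vertex 2.673 2.16 4.577
vertex 2.145 2.687 4.554
endloop
endfacet
facet normal -0.875 -0.384 -0.293
outer loop
vertex 2.235 2.2 3.452
vertex 2.06 2.056 4.164
vertex 1.874 2.712 3.859
endloop
endfacet
facet normal -0.019 -0.063 -0.998
outer loop
vertex 2.955 2.393 3.426
vertex 2.235 2.2 3.452
vertex 2.427 2.92 3.403
endloop
endfacet
facet normal 0.928 0.097 -0.359
outer loop
vertex 3.226 2.368 4.121
vertex 2.955 2.393 3.426
vertex 3.04 3.024 3.816
endloop
endfacet
facet normal 0.659 -0.125 0.742
outer loop
vertex 2.673 2.16 4.577
vertex 3.226 2.368 4.121
vertex 2.865 2.88 4.528
endloop
endfacet

endsolid


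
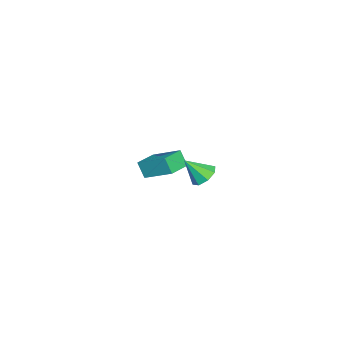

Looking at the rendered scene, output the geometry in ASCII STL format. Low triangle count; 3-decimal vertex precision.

solid 
facet normal -0.150 0.646 -0.749
outer loop
vertex 4.288 2.565 3.458
vertex 3.585 2.187 3.273
vertex 3.797 2.807 3.765
endloop
endfacet
facet normal 0.609 0.307 0.732
outer loop
vertex 4.288 2.565 3.458
vertex 3.797 2.807 3.765
vertex 3.815 1.193 4.427
endloop
endfacet
facet normal -0.149 0.645 -0.749
outer loop
vertex 3.797 2.807 3.765
vertex 3.585 2.187 3.273
vertex 3.181 2.686 3.783
endloop
endfacet
facet normal -0.047 0.379 0.924
outer loop
vertex 3.797 2.807 3.765
vertex 3.181 2.686 3.783
vertex 3.815 1.193 4.427
endloop
endfacet
facet normal -0.150 0.645 -0.750
outer loop
vertex 3.181 2.686 3.783
vertex 3.585 2.187 3.273
vertex 2.802 2.272 3.503
endloop
endfacet
facet normal -0.636 0.062 0.769
outer loop
vertex 3.181 2.686 3.783
vertex 2.802 2.272 3.503
vertex 3.815 1.193 4.427
endloop
endfacet
facet normal -0.150 0.645 -0.749
outer loop
vertex 2.802 2.272 3.503
vertex 3.585 2.187 3.273
vertex 2.881 1.808 3.088
endloop
endfacet
facet normal -0.814 -0.458 0.357
outer loop
vertex 2.802 2.272 3.503
vertex 2.881 1.808 3.088
vertex 3.815 1.193 4.427
endloop
endfacet
facet normal -0.150 0.645 -0.749
outer loop
vertex 2.881 1.808 3.088
vertex 3.585 2.187 3.273
vertex 3.373 1.566 2.781
endloop
endfacet
facet normal -0.476 -0.877 -0.071
outer loop
vertex 2.881 1.808 3.088
vertex 3.373 1.566 2.781
vertex 3.815 1.193 4.427
endloop
endfacet
facet normal -0.149 0.645 -0.750
outer loop
vertex 3.373 1.566 2.781
vertex 3.585 2.187 3.273
vertex 3.988 1.687 2.763
endloop
endfacet
facet normal 0.179 -0.948 -0.263
outer loop
vertex 3.373 1.566 2.781
vertex 3.988 1.687 2.763
vertex 3.815 1.193 4.427
endloop
endfacet
facet normal -0.150 0.644 -0.750
outer loop
vertex 3.988 1.687 2.763
vertex 3.585 2.187 3.273
vertex 4.367 2.101 3.043
endloop
endfacet
facet normal 0.768 -0.631 -0.107
outer loop
vertex 3.988 1.687 2.763
vertex 4.367 2.101 3.043
vertex 3.815 1.193 4.427
endloop
endfacet
facet normal -0.150 0.645 -0.750
outer loop
vertex 4.367 2.101 3.043
vertex 3.585 2.187 3.273
vertex 4.288 2.565 3.458
endloop
endfacet
facet normal 0.946 -0.111 0.304
outer loop
vertex 4.367 2.101 3.043
vertex 4.288 2.565 3.458
vertex 3.815 1.193 4.427
endloop
endfacet
facet normal -0.277 -0.429 0.860
outer loop
vertex -2.778 -1.528 -0.344
vertex -4.164 -0.981 -0.518
vertex -3.335 -3.272 -1.393
endloop
endfacet
facet normal 0.924 -0.365 0.116
outer loop
vertex -3.016 -2.779 -2.382
vertex -2.778 -1.528 -0.344
vertex -3.335 -3.272 -1.393
endloop
endfacet
facet normal -0.277 -0.429 0.860
outer loop
vertex -3.335 -3.272 -1.393
vertex -4.164 -0.981 -0.518
vertex -4.721 -2.725 -1.567
endloop
endfacet
facet normal -0.264 -0.827 -0.497
outer loop
vertex -4.721 -2.725 -1.567
vertex -3.016 -2.779 -2.382
vertex -3.335 -3.272 -1.393
endloop
endfacet
facet normal 0.264 0.827 0.497
outer loop
vertex -2.778 -1.528 -0.344
vertex -3.845 -0.488 -1.507
vertex -4.164 -0.981 -0.518
endloop
endfacet
facet normal 0.924 -0.365 0.116
outer loop
vertex -2.459 -1.035 -1.333
vertex -2.778 -1.528 -0.344
vertex -3.016 -2.779 -2.382
endloop
endfacet
facet normal 0.264 0.827 0.497
outer loop
vertex -2.459 -1.035 -1.333
vertex -3.845 -0.488 -1.507
vertex -2.778 -1.528 -0.344
endloop
endfacet
facet normal -0.924 0.365 -0.116
outer loop
vertex -4.164 -0.981 -0.518
vertex -3.845 -0.488 -1.507
vertex -4.721 -2.725 -1.567
endloop
endfacet
facet normal -0.264 -0.827 -0.497
outer loop
vertex -4.402 -2.232 -2.556
vertex -3.016 -2.779 -2.382
vertex -4.721 -2.725 -1.567
endloop
endfacet
facet normal -0.924 0.365 -0.116
outer loop
vertex -4.721 -2.725 -1.567
vertex -3.845 -0.488 -1.507
vertex -4.402 -2.232 -2.556
endloop
endfacet
facet normal 0.277 0.429 -0.860
outer loop
vertex -4.402 -2.232 -2.556
vertex -2.459 -1.035 -1.333
vertex -3.016 -2.779 -2.382
endloop
endfacet
facet normal 0.277 0.429 -0.860
outer loop
vertex -3.845 -0.488 -1.507
vertex -2.459 -1.035 -1.333
vertex -4.402 -2.232 -2.556
endloop
endfacet

endsolid


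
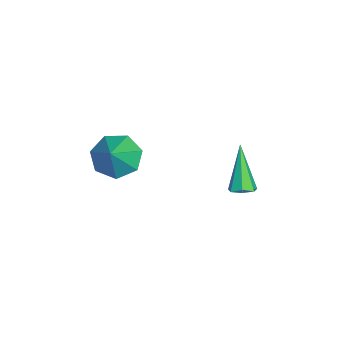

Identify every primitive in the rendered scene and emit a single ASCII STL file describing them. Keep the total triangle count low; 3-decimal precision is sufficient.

solid 
facet normal -0.695 0.104 -0.711
outer loop
vertex 1.107 -0.713 0.238
vertex 0.455 -0.723 0.874
vertex 0.907 -0.009 0.536
endloop
endfacet
facet normal 0.925 0.337 -0.174
outer loop
vertex 1.107 -0.713 0.238
vertex 0.907 -0.009 0.536
vertex 1.485 -0.877 1.926
endloop
endfacet
facet normal -0.695 0.103 -0.711
outer loop
vertex 0.907 -0.009 0.536
vertex 0.455 -0.723 0.874
vertex 0.367 0.157 1.088
endloop
endfacet
facet normal 0.531 0.800 0.279
outer loop
vertex 0.907 -0.009 0.536
vertex 0.367 0.157 1.088
vertex 1.485 -0.877 1.926
endloop
endfacet
facet normal -0.696 0.103 -0.711
outer loop
vertex 0.367 0.157 1.088
vertex 0.455 -0.723 0.874
vertex -0.106 -0.34 1.479
endloop
endfacet
facet normal -0.009 0.624 0.782
outer loop
vertex 0.367 0.157 1.088
vertex -0.106 -0.34 1.479
vertex 1.485 -0.877 1.926
endloop
endfacet
facet normal -0.696 0.104 -0.711
outer loop
vertex -0.106 -0.34 1.479
vertex 0.455 -0.723 0.874
vertex -0.157 -1.125 1.414
endloop
endfacet
facet normal -0.289 -0.060 0.955
outer loop
vertex -0.106 -0.34 1.479
vertex -0.157 -1.125 1.414
vertex 1.485 -0.877 1.926
endloop
endfacet
facet normal -0.696 0.104 -0.711
outer loop
vertex -0.157 -1.125 1.414
vertex 0.455 -0.723 0.874
vertex 0.253 -1.608 0.942
endloop
endfacet
facet normal -0.097 -0.737 0.669
outer loop
vertex -0.157 -1.125 1.414
vertex 0.253 -1.608 0.942
vertex 1.485 -0.877 1.926
endloop
endfacet
facet normal -0.695 0.104 -0.712
outer loop
vertex 0.253 -1.608 0.942
vertex 0.455 -0.723 0.874
vertex 0.816 -1.424 0.419
endloop
endfacet
facet normal 0.421 -0.896 0.138
outer loop
vertex 0.253 -1.608 0.942
vertex 0.816 -1.424 0.419
vertex 1.485 -0.877 1.926
endloop
endfacet
facet normal -0.695 0.104 -0.711
outer loop
vertex 0.816 -1.424 0.419
vertex 0.455 -0.723 0.874
vertex 1.107 -0.713 0.238
endloop
endfacet
facet normal 0.876 -0.419 -0.237
outer loop
vertex 0.816 -1.424 0.419
vertex 1.107 -0.713 0.238
vertex 1.485 -0.877 1.926
endloop
endfacet
facet normal 0.471 0.041 -0.881
outer loop
vertex -1.483 3.625 -2.927
vertex -1.951 3.651 -3.176
vertex -1.649 4.049 -2.996
endloop
endfacet
facet normal 0.672 0.368 0.643
outer loop
vertex -1.483 3.625 -2.927
vertex -1.649 4.049 -2.996
vertex -2.889 3.569 -1.424
endloop
endfacet
facet normal 0.472 0.040 -0.881
outer loop
vertex -1.649 4.049 -2.996
vertex -1.951 3.651 -3.176
vertex -2.042 4.173 -3.201
endloop
endfacet
facet normal 0.102 0.926 0.364
outer loop
vertex -1.649 4.049 -2.996
vertex -2.042 4.173 -3.201
vertex -2.889 3.569 -1.424
endloop
endfacet
facet normal 0.472 0.040 -0.881
outer loop
vertex -2.042 4.173 -3.201
vertex -1.951 3.651 -3.176
vertex -2.366 3.904 -3.387
endloop
endfacet
facet normal -0.627 0.778 -0.034
outer loop
vertex -2.042 4.173 -3.201
vertex -2.366 3.904 -3.387
vertex -2.889 3.569 -1.424
endloop
endfacet
facet normal 0.472 0.041 -0.880
outer loop
vertex -2.366 3.904 -3.387
vertex -1.951 3.651 -3.176
vertex -2.377 3.446 -3.414
endloop
endfacet
facet normal -0.967 0.038 -0.251
outer loop
vertex -2.366 3.904 -3.387
vertex -2.377 3.446 -3.414
vertex -2.889 3.569 -1.424
endloop
endfacet
facet normal 0.471 0.043 -0.881
outer loop
vertex -2.377 3.446 -3.414
vertex -1.951 3.651 -3.176
vertex -2.067 3.142 -3.263
endloop
endfacet
facet normal -0.663 -0.738 -0.125
outer loop
vertex -2.377 3.446 -3.414
vertex -2.067 3.142 -3.263
vertex -2.889 3.569 -1.424
endloop
endfacet
facet normal 0.472 0.043 -0.881
outer loop
vertex -2.067 3.142 -3.263
vertex -1.951 3.651 -3.176
vertex -1.669 3.222 -3.046
endloop
endfacet
facet normal 0.058 -0.966 0.250
outer loop
vertex -2.067 3.142 -3.263
vertex -1.669 3.222 -3.046
vertex -2.889 3.569 -1.424
endloop
endfacet
facet normal 0.471 0.043 -0.881
outer loop
vertex -1.669 3.222 -3.046
vertex -1.951 3.651 -3.176
vertex -1.483 3.625 -2.927
endloop
endfacet
facet normal 0.651 -0.475 0.592
outer loop
vertex -1.669 3.222 -3.046
vertex -1.483 3.625 -2.927
vertex -2.889 3.569 -1.424
endloop
endfacet

endsolid


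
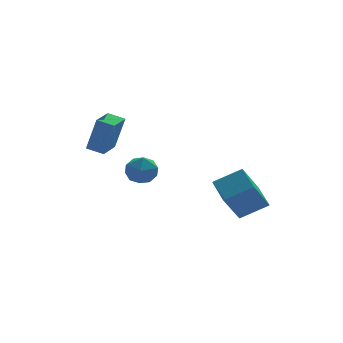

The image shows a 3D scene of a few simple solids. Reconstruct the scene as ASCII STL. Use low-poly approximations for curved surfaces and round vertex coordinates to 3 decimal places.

solid 
facet normal -0.753 0.600 0.271
outer loop
vertex -4.172 3.529 0.905
vertex -3.32 4.614 0.871
vertex -4.613 3.818 -0.962
endloop
endfacet
facet normal -0.618 -0.786 0.024
outer loop
vertex -3.92 3.266 -1.211
vertex -4.172 3.529 0.905
vertex -4.613 3.818 -0.962
endloop
endfacet
facet normal -0.753 0.600 0.270
outer loop
vertex -4.613 3.818 -0.962
vertex -3.32 4.614 0.871
vertex -3.76 4.903 -0.996
endloop
endfacet
facet normal -0.227 0.149 -0.962
outer loop
vertex -3.76 4.903 -0.996
vertex -3.92 3.266 -1.211
vertex -4.613 3.818 -0.962
endloop
endfacet
facet normal 0.228 -0.148 0.962
outer loop
vertex -4.172 3.529 0.905
vertex -2.627 4.062 0.622
vertex -3.32 4.614 0.871
endloop
endfacet
facet normal -0.618 -0.786 0.024
outer loop
vertex -3.48 2.977 0.656
vertex -4.172 3.529 0.905
vertex -3.92 3.266 -1.211
endloop
endfacet
facet normal 0.228 -0.149 0.962
outer loop
vertex -3.48 2.977 0.656
vertex -2.627 4.062 0.622
vertex -4.172 3.529 0.905
endloop
endfacet
facet normal 0.618 0.786 -0.024
outer loop
vertex -3.32 4.614 0.871
vertex -2.627 4.062 0.622
vertex -3.76 4.903 -0.996
endloop
endfacet
facet normal -0.228 0.149 -0.962
outer loop
vertex -3.068 4.351 -1.245
vertex -3.92 3.266 -1.211
vertex -3.76 4.903 -0.996
endloop
endfacet
facet normal 0.618 0.786 -0.024
outer loop
vertex -3.76 4.903 -0.996
vertex -2.627 4.062 0.622
vertex -3.068 4.351 -1.245
endloop
endfacet
facet normal 0.753 -0.600 -0.270
outer loop
vertex -3.068 4.351 -1.245
vertex -3.48 2.977 0.656
vertex -3.92 3.266 -1.211
endloop
endfacet
facet normal 0.753 -0.600 -0.271
outer loop
vertex -2.627 4.062 0.622
vertex -3.48 2.977 0.656
vertex -3.068 4.351 -1.245
endloop
endfacet
facet normal -0.521 -0.302 0.799
outer loop
vertex 2.179 -0.325 -2.688
vertex 2.17 1.164 -2.131
vertex 0.804 -0.039 -3.476
endloop
endfacet
facet normal 0.006 -0.937 -0.350
outer loop
vertex 1.83 0.556 -5.049
vertex 2.179 -0.325 -2.688
vertex 0.804 -0.039 -3.476
endloop
endfacet
facet normal -0.520 -0.302 0.799
outer loop
vertex 0.804 -0.039 -3.476
vertex 2.17 1.164 -2.131
vertex 0.796 1.45 -2.918
endloop
endfacet
facet normal -0.854 0.179 -0.489
outer loop
vertex 0.796 1.45 -2.918
vertex 1.83 0.556 -5.049
vertex 0.804 -0.039 -3.476
endloop
endfacet
facet normal 0.854 -0.178 0.489
outer loop
vertex 2.179 -0.325 -2.688
vertex 3.196 1.759 -3.704
vertex 2.17 1.164 -2.131
endloop
endfacet
facet normal 0.006 -0.937 -0.350
outer loop
vertex 3.204 0.27 -4.262
vertex 2.179 -0.325 -2.688
vertex 1.83 0.556 -5.049
endloop
endfacet
facet normal 0.854 -0.179 0.489
outer loop
vertex 3.204 0.27 -4.262
vertex 3.196 1.759 -3.704
vertex 2.179 -0.325 -2.688
endloop
endfacet
facet normal -0.006 0.937 0.350
outer loop
vertex 2.17 1.164 -2.131
vertex 3.196 1.759 -3.704
vertex 0.796 1.45 -2.918
endloop
endfacet
facet normal -0.854 0.178 -0.489
outer loop
vertex 1.821 2.045 -4.492
vertex 1.83 0.556 -5.049
vertex 0.796 1.45 -2.918
endloop
endfacet
facet normal -0.006 0.937 0.350
outer loop
vertex 0.796 1.45 -2.918
vertex 3.196 1.759 -3.704
vertex 1.821 2.045 -4.492
endloop
endfacet
facet normal 0.520 0.302 -0.799
outer loop
vertex 1.821 2.045 -4.492
vertex 3.204 0.27 -4.262
vertex 1.83 0.556 -5.049
endloop
endfacet
facet normal 0.521 0.302 -0.799
outer loop
vertex 3.196 1.759 -3.704
vertex 3.204 0.27 -4.262
vertex 1.821 2.045 -4.492
endloop
endfacet
facet normal -0.265 0.963 -0.039
outer loop
vertex -2.591 1.546 -1.731
vertex -3.463 1.307 -1.703
vertex -3.012 1.462 -0.935
endloop
endfacet
facet normal 0.365 0.886 0.287
outer loop
vertex -2.591 1.546 -1.731
vertex -3.012 1.462 -0.935
vertex -2.17 1.148 -1.037
endloop
endfacet
facet normal 0.809 0.563 -0.168
outer loop
vertex -2.591 1.546 -1.731
vertex -2.17 1.148 -1.037
vertex -2.1 0.799 -1.868
endloop
endfacet
facet normal 0.454 0.440 -0.775
outer loop
vertex -2.591 1.546 -1.731
vertex -2.1 0.799 -1.868
vertex -2.899 0.897 -2.28
endloop
endfacet
facet normal -0.211 0.688 -0.695
outer loop
vertex -2.591 1.546 -1.731
vertex -2.899 0.897 -2.28
vertex -3.463 1.307 -1.703
endloop
endfacet
facet normal 0.272 0.455 0.848
outer loop
vertex -2.17 1.148 -1.037
vertex -3.012 1.462 -0.935
vertex -2.781 0.663 -0.58
endloop
endfacet
facet normal -0.748 0.580 0.322
outer loop
vertex -3.012 1.462 -0.935
vertex -3.463 1.307 -1.703
vertex -3.58 0.761 -0.992
endloop
endfacet
facet normal -0.659 0.134 -0.740
outer loop
vertex -3.463 1.307 -1.703
vertex -2.899 0.897 -2.28
vertex -3.51 0.412 -1.823
endloop
endfacet
facet normal 0.416 -0.266 -0.870
outer loop
vertex -2.899 0.897 -2.28
vertex -2.1 0.799 -1.868
vertex -2.668 0.098 -1.925
endloop
endfacet
facet normal 0.991 -0.067 0.112
outer loop
vertex -2.1 0.799 -1.868
vertex -2.17 1.148 -1.037
vertex -2.217 0.253 -1.157
endloop
endfacet
facet normal -0.454 -0.440 0.775
outer loop
vertex -3.089 0.014 -1.129
vertex -2.781 0.663 -0.58
vertex -3.58 0.761 -0.992
endloop
endfacet
facet normal -0.809 -0.563 0.168
outer loop
vertex -3.089 0.014 -1.129
vertex -3.58 0.761 -0.992
vertex -3.51 0.412 -1.823
endloop
endfacet
facet normal -0.365 -0.886 -0.287
outer loop
vertex -3.089 0.014 -1.129
vertex -3.51 0.412 -1.823
vertex -2.668 0.098 -1.925
endloop
endfacet
facet normal 0.265 -0.963 0.039
outer loop
vertex -3.089 0.014 -1.129
vertex -2.668 0.098 -1.925
vertex -2.217 0.253 -1.157
endloop
endfacet
facet normal 0.211 -0.688 0.695
outer loop
vertex -3.089 0.014 -1.129
vertex -2.217 0.253 -1.157
vertex -2.781 0.663 -0.58
endloop
endfacet
facet normal -0.416 0.266 0.870
outer loop
vertex -3.58 0.761 -0.992
vertex -2.781 0.663 -0.58
vertex -3.012 1.462 -0.935
endloop
endfacet
facet normal -0.991 0.067 -0.112
outer loop
vertex -3.51 0.412 -1.823
vertex -3.58 0.761 -0.992
vertex -3.463 1.307 -1.703
endloop
endfacet
facet normal -0.272 -0.455 -0.848
outer loop
vertex -2.668 0.098 -1.925
vertex -3.51 0.412 -1.823
vertex -2.899 0.897 -2.28
endloop
endfacet
facet normal 0.748 -0.580 -0.322
outer loop
vertex -2.217 0.253 -1.157
vertex -2.668 0.098 -1.925
vertex -2.1 0.799 -1.868
endloop
endfacet
facet normal 0.659 -0.134 0.740
outer loop
vertex -2.781 0.663 -0.58
vertex -2.217 0.253 -1.157
vertex -2.17 1.148 -1.037
endloop
endfacet

endsolid


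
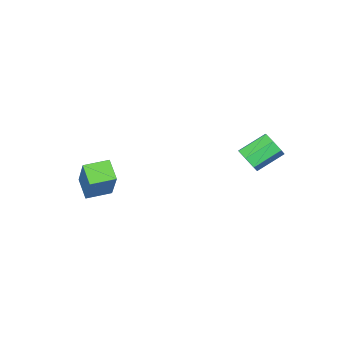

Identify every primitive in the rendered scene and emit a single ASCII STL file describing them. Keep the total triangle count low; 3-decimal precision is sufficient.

solid 
facet normal 0.786 -0.375 -0.491
outer loop
vertex -0.721 3.302 2.749
vertex -0.934 3.621 2.164
vertex -0.507 3.864 2.662
endloop
endfacet
facet normal 0.509 -0.061 0.859
outer loop
vertex -0.721 3.302 2.749
vertex -0.507 3.864 2.662
vertex -1.892 3.86 3.482
endloop
endfacet
facet normal 0.509 -0.059 0.859
outer loop
vertex -1.892 3.86 3.482
vertex -0.507 3.864 2.662
vertex -1.678 4.422 3.394
endloop
endfacet
facet normal -0.785 0.376 0.492
outer loop
vertex -1.892 3.86 3.482
vertex -1.678 4.422 3.394
vertex -2.106 4.179 2.896
endloop
endfacet
facet normal 0.786 -0.375 -0.491
outer loop
vertex -0.507 3.864 2.662
vertex -0.934 3.621 2.164
vertex -0.615 4.243 2.2
endloop
endfacet
facet normal 0.592 0.686 0.424
outer loop
vertex -0.507 3.864 2.662
vertex -0.615 4.243 2.2
vertex -1.678 4.422 3.394
endloop
endfacet
facet normal 0.592 0.686 0.424
outer loop
vertex -1.678 4.422 3.394
vertex -0.615 4.243 2.2
vertex -1.786 4.801 2.932
endloop
endfacet
facet normal -0.786 0.376 0.492
outer loop
vertex -1.678 4.422 3.394
vertex -1.786 4.801 2.932
vertex -2.106 4.179 2.896
endloop
endfacet
facet normal 0.786 -0.375 -0.491
outer loop
vertex -0.615 4.243 2.2
vertex -0.934 3.621 2.164
vertex -0.964 4.153 1.71
endloop
endfacet
facet normal 0.229 0.915 -0.331
outer loop
vertex -0.615 4.243 2.2
vertex -0.964 4.153 1.71
vertex -1.786 4.801 2.932
endloop
endfacet
facet normal 0.230 0.915 -0.331
outer loop
vertex -1.786 4.801 2.932
vertex -0.964 4.153 1.71
vertex -2.135 4.712 2.443
endloop
endfacet
facet normal -0.785 0.376 0.492
outer loop
vertex -1.786 4.801 2.932
vertex -2.135 4.712 2.443
vertex -2.106 4.179 2.896
endloop
endfacet
facet normal 0.786 -0.375 -0.491
outer loop
vertex -0.964 4.153 1.71
vertex -0.934 3.621 2.164
vertex -1.29 3.663 1.562
endloop
endfacet
facet normal -0.306 0.456 -0.836
outer loop
vertex -0.964 4.153 1.71
vertex -1.29 3.663 1.562
vertex -2.135 4.712 2.443
endloop
endfacet
facet normal -0.306 0.456 -0.836
outer loop
vertex -2.135 4.712 2.443
vertex -1.29 3.663 1.562
vertex -2.462 4.221 2.295
endloop
endfacet
facet normal -0.786 0.375 0.492
outer loop
vertex -2.135 4.712 2.443
vertex -2.462 4.221 2.295
vertex -2.106 4.179 2.896
endloop
endfacet
facet normal 0.786 -0.376 -0.491
outer loop
vertex -1.29 3.663 1.562
vertex -0.934 3.621 2.164
vertex -1.349 3.141 1.867
endloop
endfacet
facet normal -0.610 -0.347 -0.712
outer loop
vertex -1.29 3.663 1.562
vertex -1.349 3.141 1.867
vertex -2.462 4.221 2.295
endloop
endfacet
facet normal -0.611 -0.348 -0.711
outer loop
vertex -2.462 4.221 2.295
vertex -1.349 3.141 1.867
vertex -2.52 3.699 2.6
endloop
endfacet
facet normal -0.786 0.375 0.492
outer loop
vertex -2.462 4.221 2.295
vertex -2.52 3.699 2.6
vertex -2.106 4.179 2.896
endloop
endfacet
facet normal 0.786 -0.375 -0.492
outer loop
vertex -1.349 3.141 1.867
vertex -0.934 3.621 2.164
vertex -1.095 2.98 2.395
endloop
endfacet
facet normal -0.456 -0.889 -0.052
outer loop
vertex -1.349 3.141 1.867
vertex -1.095 2.98 2.395
vertex -2.52 3.699 2.6
endloop
endfacet
facet normal -0.456 -0.889 -0.050
outer loop
vertex -2.52 3.699 2.6
vertex -1.095 2.98 2.395
vertex -2.266 3.539 3.128
endloop
endfacet
facet normal -0.786 0.375 0.492
outer loop
vertex -2.52 3.699 2.6
vertex -2.266 3.539 3.128
vertex -2.106 4.179 2.896
endloop
endfacet
facet normal 0.787 -0.374 -0.491
outer loop
vertex -1.095 2.98 2.395
vertex -0.934 3.621 2.164
vertex -0.721 3.302 2.749
endloop
endfacet
facet normal 0.042 -0.761 0.648
outer loop
vertex -1.095 2.98 2.395
vertex -0.721 3.302 2.749
vertex -2.266 3.539 3.128
endloop
endfacet
facet normal 0.042 -0.762 0.647
outer loop
vertex -2.266 3.539 3.128
vertex -0.721 3.302 2.749
vertex -1.892 3.86 3.482
endloop
endfacet
facet normal -0.786 0.375 0.491
outer loop
vertex -2.266 3.539 3.128
vertex -1.892 3.86 3.482
vertex -2.106 4.179 2.896
endloop
endfacet
facet normal -0.304 -0.430 -0.850
outer loop
vertex 3.264 -2.496 0.217
vertex 2.221 -1.886 0.281
vertex 3.715 -1.665 -0.364
endloop
endfacet
facet normal 0.862 -0.505 -0.053
outer loop
vertex 4.359 -0.754 1.439
vertex 3.264 -2.496 0.217
vertex 3.715 -1.665 -0.364
endloop
endfacet
facet normal -0.304 -0.429 -0.851
outer loop
vertex 3.715 -1.665 -0.364
vertex 2.221 -1.886 0.281
vertex 2.673 -1.055 -0.3
endloop
endfacet
facet normal 0.406 0.749 -0.524
outer loop
vertex 2.673 -1.055 -0.3
vertex 4.359 -0.754 1.439
vertex 3.715 -1.665 -0.364
endloop
endfacet
facet normal -0.406 -0.749 0.523
outer loop
vertex 3.264 -2.496 0.217
vertex 2.865 -0.975 2.084
vertex 2.221 -1.886 0.281
endloop
endfacet
facet normal 0.862 -0.505 -0.052
outer loop
vertex 3.907 -1.585 2.02
vertex 3.264 -2.496 0.217
vertex 4.359 -0.754 1.439
endloop
endfacet
facet normal -0.406 -0.749 0.523
outer loop
vertex 3.907 -1.585 2.02
vertex 2.865 -0.975 2.084
vertex 3.264 -2.496 0.217
endloop
endfacet
facet normal -0.861 0.505 0.052
outer loop
vertex 2.221 -1.886 0.281
vertex 2.865 -0.975 2.084
vertex 2.673 -1.055 -0.3
endloop
endfacet
facet normal 0.406 0.749 -0.523
outer loop
vertex 3.316 -0.144 1.503
vertex 4.359 -0.754 1.439
vertex 2.673 -1.055 -0.3
endloop
endfacet
facet normal -0.862 0.504 0.052
outer loop
vertex 2.673 -1.055 -0.3
vertex 2.865 -0.975 2.084
vertex 3.316 -0.144 1.503
endloop
endfacet
facet normal 0.303 0.430 0.851
outer loop
vertex 3.316 -0.144 1.503
vertex 3.907 -1.585 2.02
vertex 4.359 -0.754 1.439
endloop
endfacet
facet normal 0.304 0.430 0.850
outer loop
vertex 2.865 -0.975 2.084
vertex 3.907 -1.585 2.02
vertex 3.316 -0.144 1.503
endloop
endfacet

endsolid
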